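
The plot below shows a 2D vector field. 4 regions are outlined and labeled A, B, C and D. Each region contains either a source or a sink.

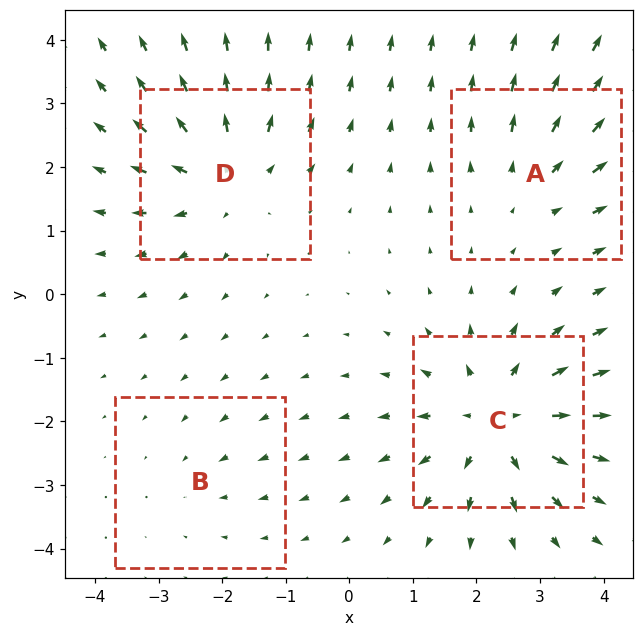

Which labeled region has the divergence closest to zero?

B

Divergence at each region's feature centre — A: about +3, B: about -2, C: about +6, D: about +5. Region B is closest to zero.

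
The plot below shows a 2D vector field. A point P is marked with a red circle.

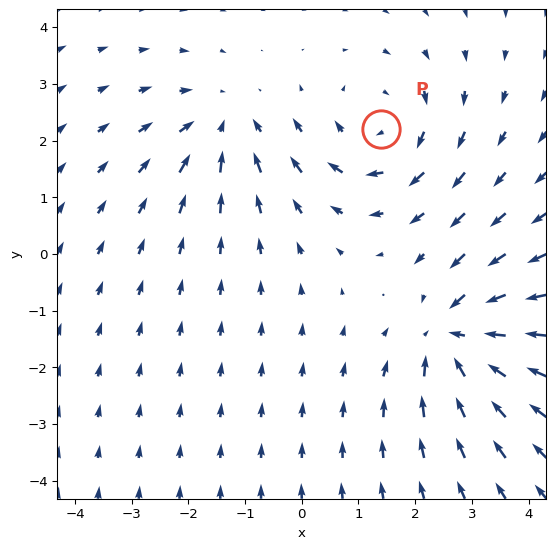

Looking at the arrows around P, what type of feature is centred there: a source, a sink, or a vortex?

At P (1.4, 2.2) the arrows circulate clockwise. Divergence ≈0, curl about -4 — near-zero divergence with nonzero curl is a vortex.

vortex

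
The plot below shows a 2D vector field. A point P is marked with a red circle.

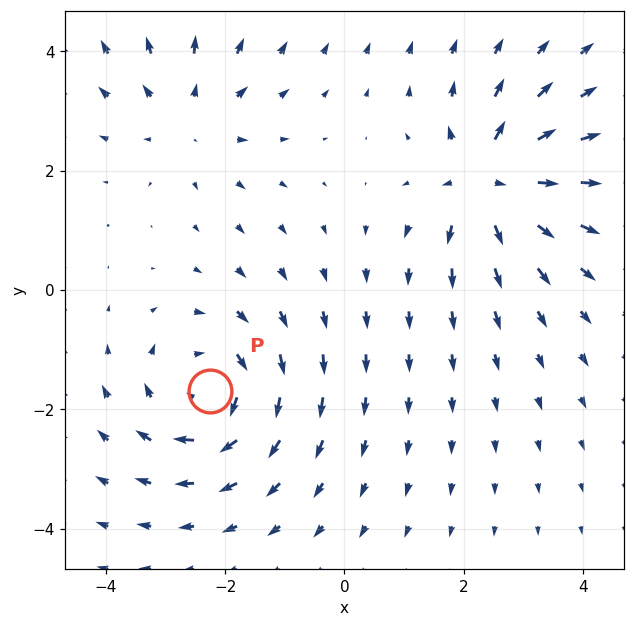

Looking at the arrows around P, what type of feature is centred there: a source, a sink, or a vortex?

vortex

At P (-2.3, -1.7) the arrows circulate clockwise. Divergence ≈0, curl about -5 — near-zero divergence with nonzero curl is a vortex.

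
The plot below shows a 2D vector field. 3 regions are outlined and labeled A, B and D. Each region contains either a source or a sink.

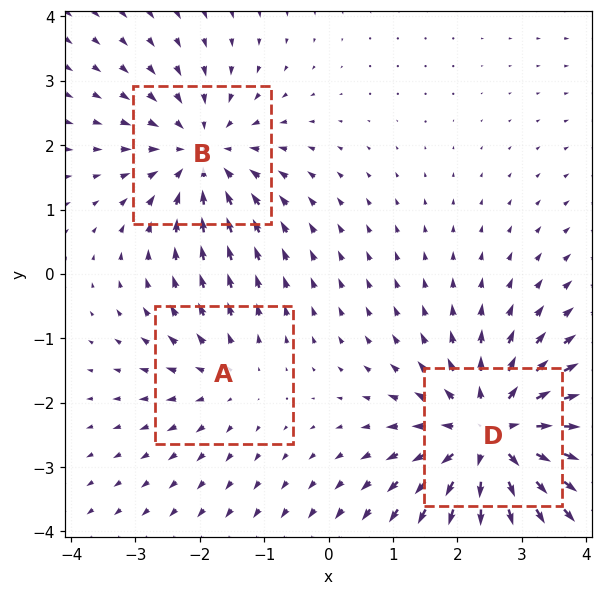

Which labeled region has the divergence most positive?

D

Divergence at each region's feature centre — A: about +2, B: about -3, D: about +5. Region D is most positive.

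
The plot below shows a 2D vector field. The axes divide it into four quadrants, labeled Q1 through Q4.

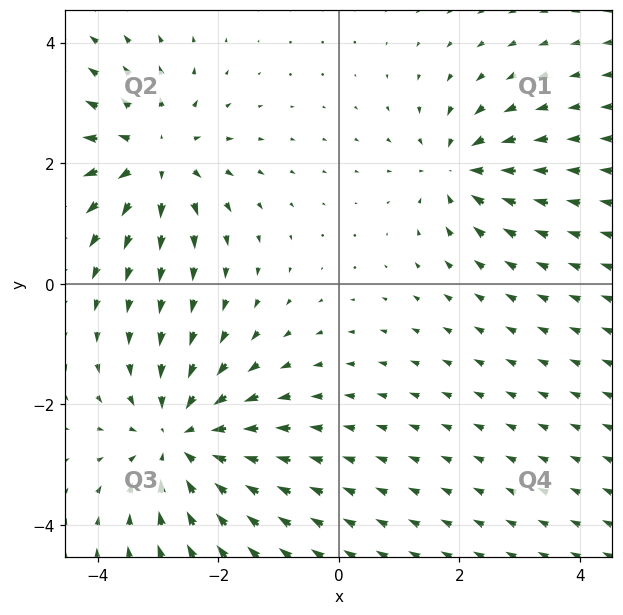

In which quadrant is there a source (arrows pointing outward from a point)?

Q2

The source sits at approximately (-3.1, 2.1), which lies in quadrant Q2. The divergence there is about +4, positive as expected for a source.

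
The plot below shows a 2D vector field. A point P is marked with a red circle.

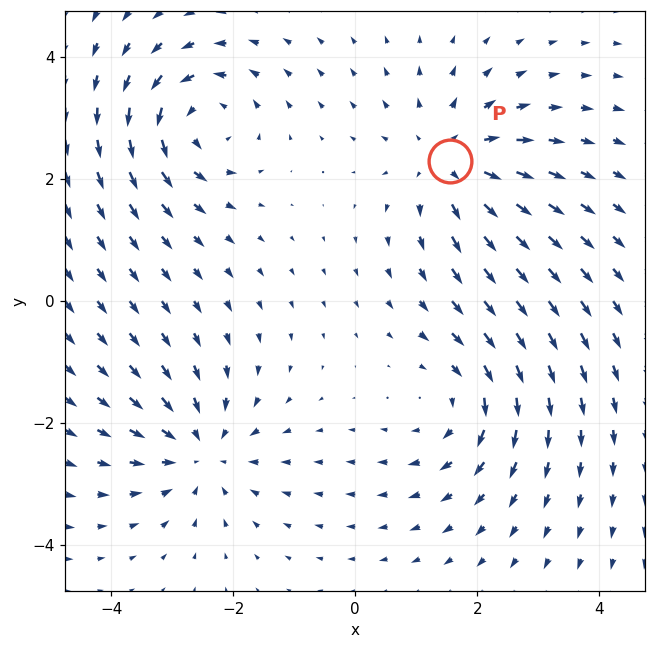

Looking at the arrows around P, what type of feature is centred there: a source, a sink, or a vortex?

At P (1.6, 2.3) the arrows spread outward. Divergence about +3, curl ≈0 — positive divergence with near-zero curl is a source.

source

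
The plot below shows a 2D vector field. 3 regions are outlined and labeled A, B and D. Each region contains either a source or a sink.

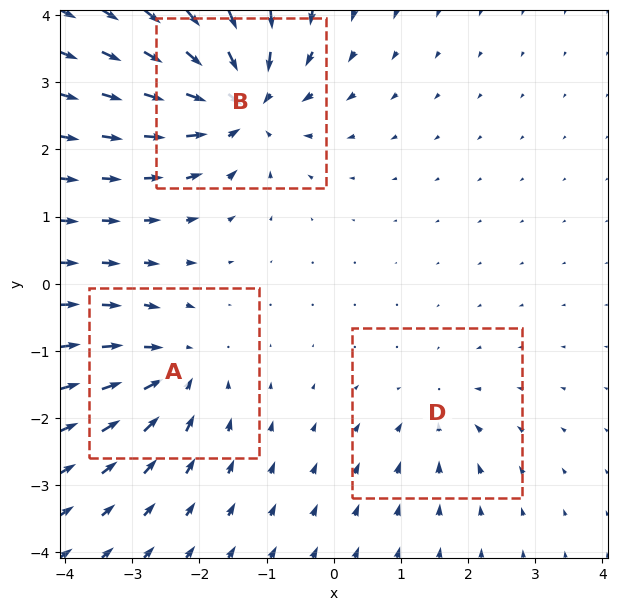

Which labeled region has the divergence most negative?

B

Divergence at each region's feature centre — A: about -4, B: about -6, D: about -3. Region B is most negative.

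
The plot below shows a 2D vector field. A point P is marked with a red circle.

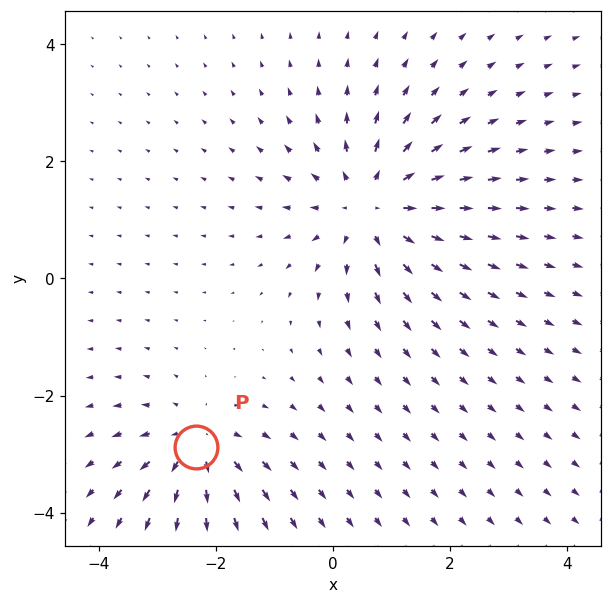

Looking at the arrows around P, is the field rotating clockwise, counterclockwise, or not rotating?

not rotating

Near P at (-2.3, -2.9) the arrows show no circulation. The curl there is ≈0.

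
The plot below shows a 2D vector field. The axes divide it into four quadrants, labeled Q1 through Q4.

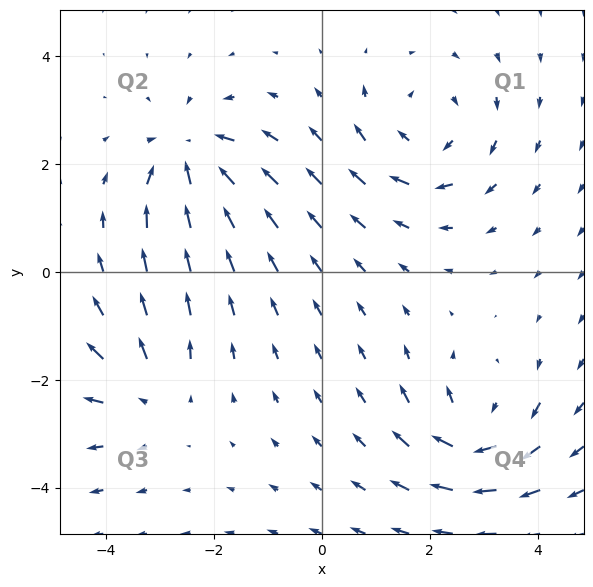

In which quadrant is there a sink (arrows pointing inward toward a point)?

Q2

The sink sits at approximately (-2.4, 2.2), which lies in quadrant Q2. The divergence there is about -4, negative as expected for a sink.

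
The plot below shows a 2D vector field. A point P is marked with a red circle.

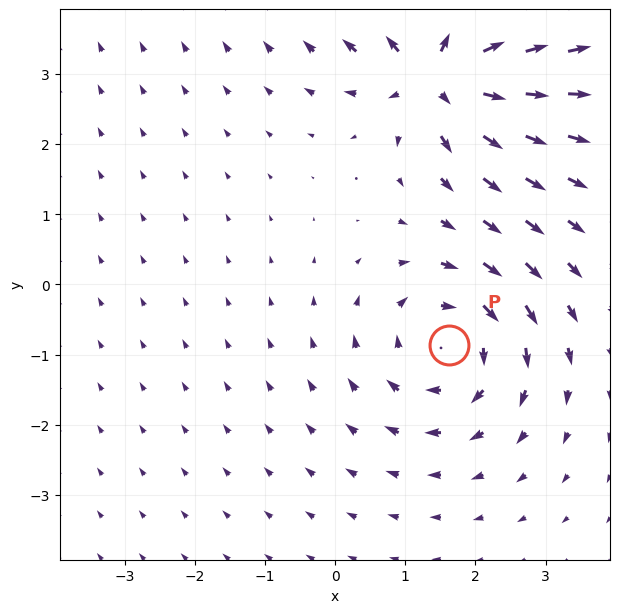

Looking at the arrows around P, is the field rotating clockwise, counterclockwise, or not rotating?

Near P at (1.6, -0.9) the arrows circulate clockwise. The curl (z-component) there is about -4; negative curl means clockwise rotation.

clockwise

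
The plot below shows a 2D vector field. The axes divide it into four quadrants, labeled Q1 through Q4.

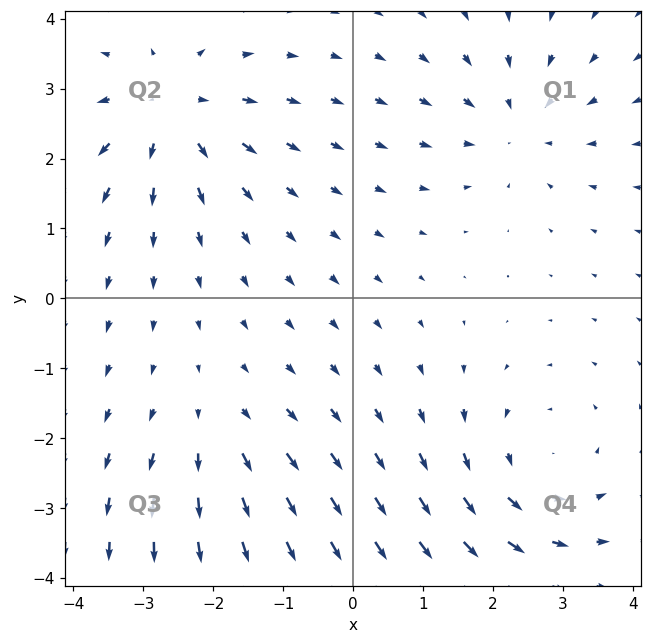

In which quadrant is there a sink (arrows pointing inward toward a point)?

The sink sits at approximately (2.3, 2.5), which lies in quadrant Q1. The divergence there is about -3, negative as expected for a sink.

Q1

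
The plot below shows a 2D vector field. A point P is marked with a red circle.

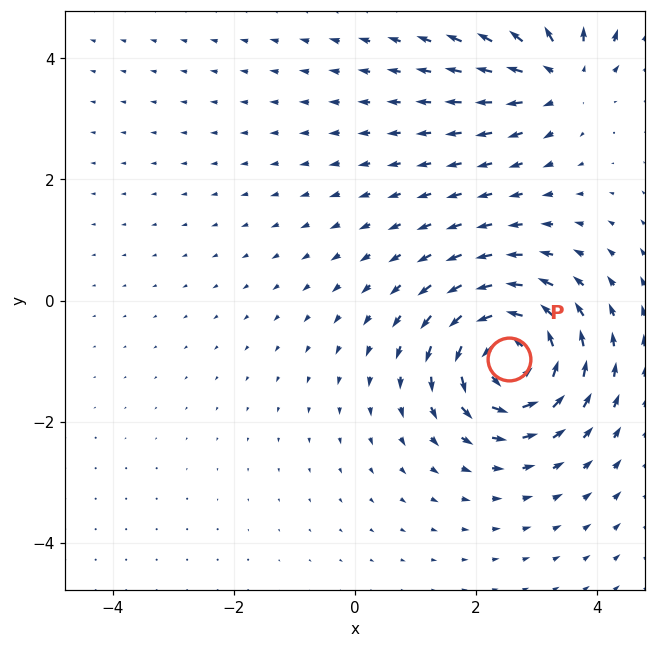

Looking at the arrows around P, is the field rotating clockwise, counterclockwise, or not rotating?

Near P at (2.5, -1.0) the arrows circulate counterclockwise. The curl (z-component) there is about +7; positive curl means counterclockwise rotation.

counterclockwise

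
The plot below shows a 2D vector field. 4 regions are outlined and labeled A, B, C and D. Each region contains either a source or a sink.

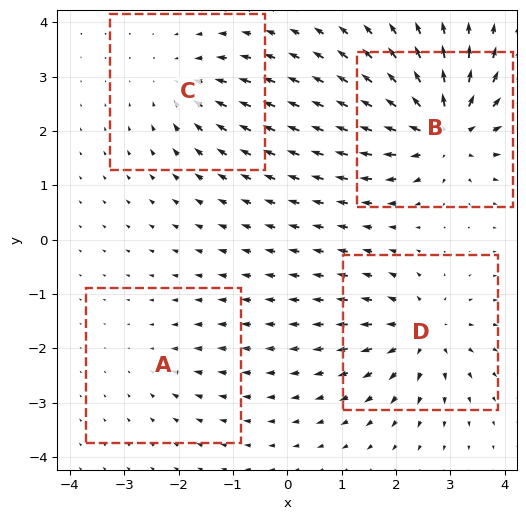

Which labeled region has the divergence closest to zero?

Divergence at each region's feature centre — A: about -2, B: about +8, C: about -4, D: about +6. Region A is closest to zero.

A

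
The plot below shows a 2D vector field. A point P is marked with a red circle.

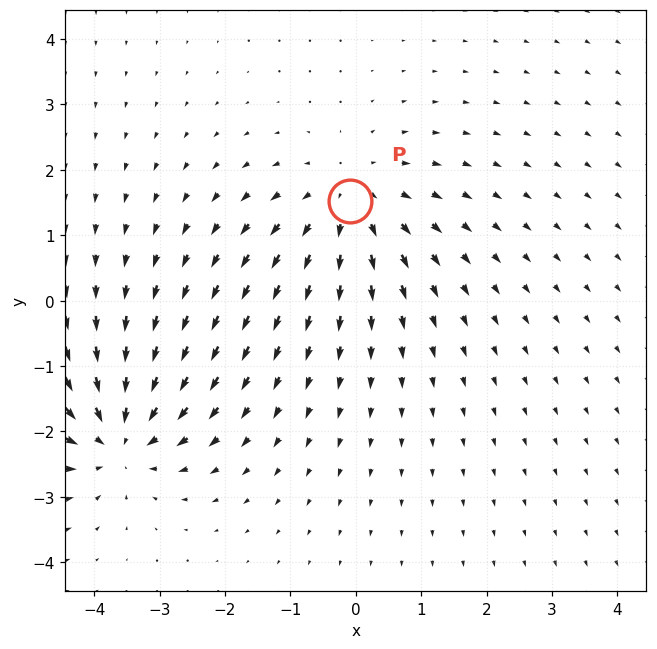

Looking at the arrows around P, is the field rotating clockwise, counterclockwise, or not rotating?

Near P at (-0.1, 1.5) the arrows show no circulation. The curl there is ≈0.

not rotating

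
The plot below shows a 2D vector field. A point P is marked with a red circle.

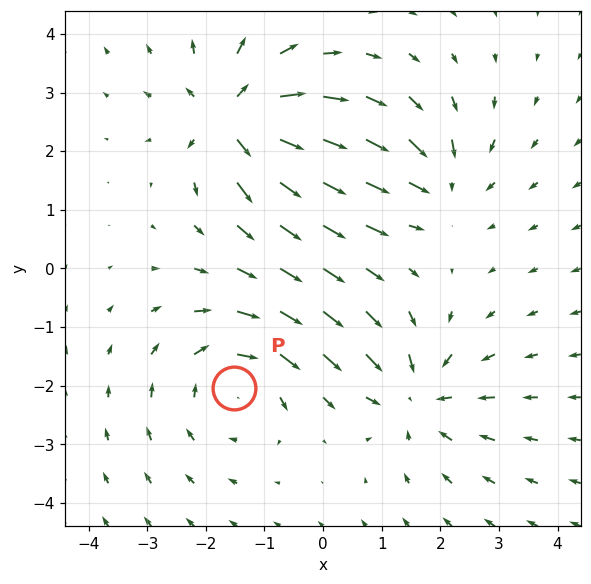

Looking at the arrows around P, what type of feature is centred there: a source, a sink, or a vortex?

At P (-1.5, -2.0) the arrows circulate clockwise. Divergence ≈0, curl about -3 — near-zero divergence with nonzero curl is a vortex.

vortex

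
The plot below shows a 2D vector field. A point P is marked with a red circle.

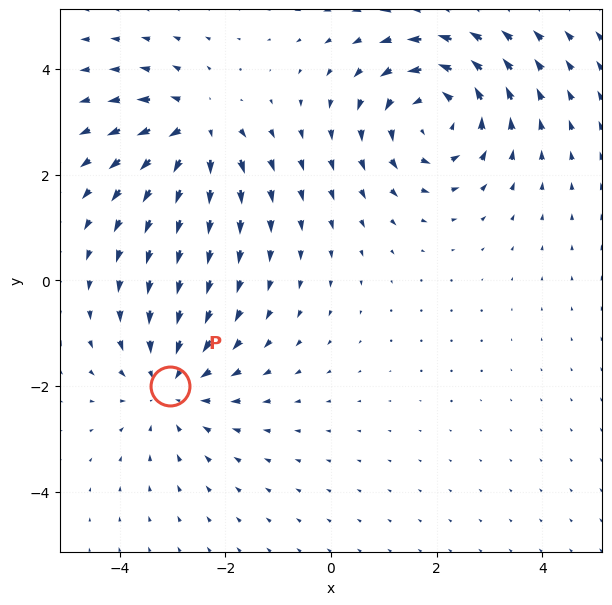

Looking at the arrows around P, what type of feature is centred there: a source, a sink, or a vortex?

At P (-3.0, -2.0) the arrows converge inward. Divergence about -3, curl ≈0 — negative divergence with near-zero curl is a sink.

sink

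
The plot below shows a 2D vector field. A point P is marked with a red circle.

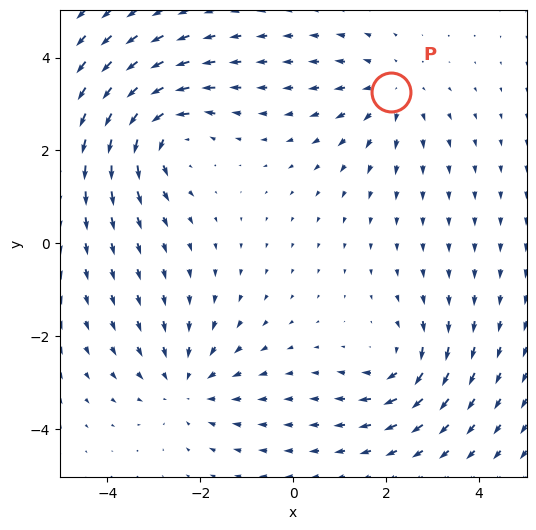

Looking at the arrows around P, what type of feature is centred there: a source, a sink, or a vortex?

At P (2.1, 3.3) the arrows spread outward. Divergence about +3, curl ≈0 — positive divergence with near-zero curl is a source.

source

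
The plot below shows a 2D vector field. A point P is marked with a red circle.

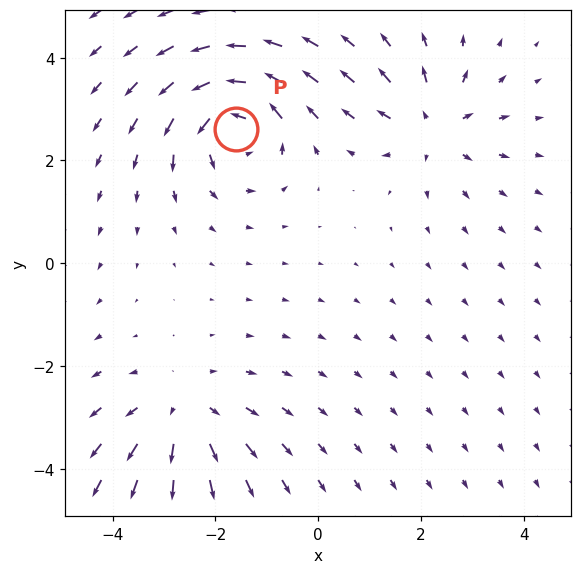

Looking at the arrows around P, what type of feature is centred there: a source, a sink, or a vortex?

At P (-1.6, 2.6) the arrows circulate counterclockwise. Divergence ≈0, curl about +5 — near-zero divergence with nonzero curl is a vortex.

vortex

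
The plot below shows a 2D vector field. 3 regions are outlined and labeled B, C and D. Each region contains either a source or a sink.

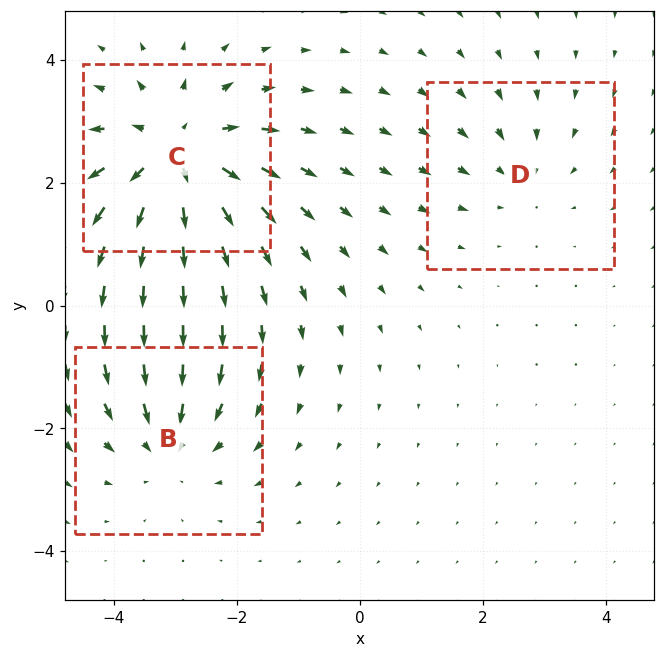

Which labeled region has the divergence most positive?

Divergence at each region's feature centre — B: about -3, C: about +4, D: about -2. Region C is most positive.

C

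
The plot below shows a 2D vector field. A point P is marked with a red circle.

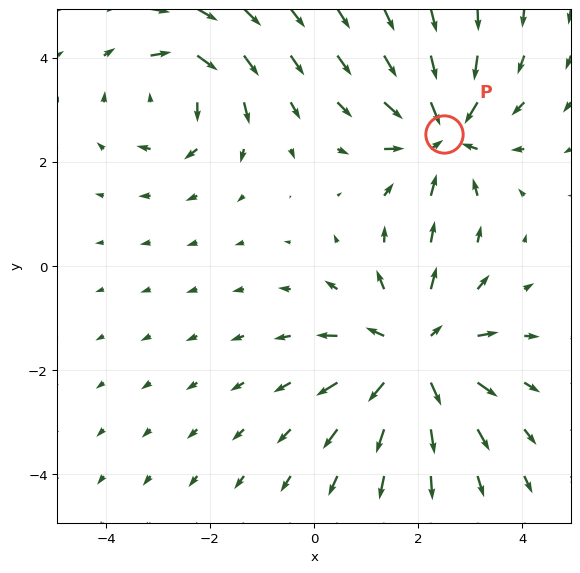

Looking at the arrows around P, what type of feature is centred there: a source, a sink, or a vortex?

At P (2.5, 2.5) the arrows converge inward. Divergence about -4, curl ≈0 — negative divergence with near-zero curl is a sink.

sink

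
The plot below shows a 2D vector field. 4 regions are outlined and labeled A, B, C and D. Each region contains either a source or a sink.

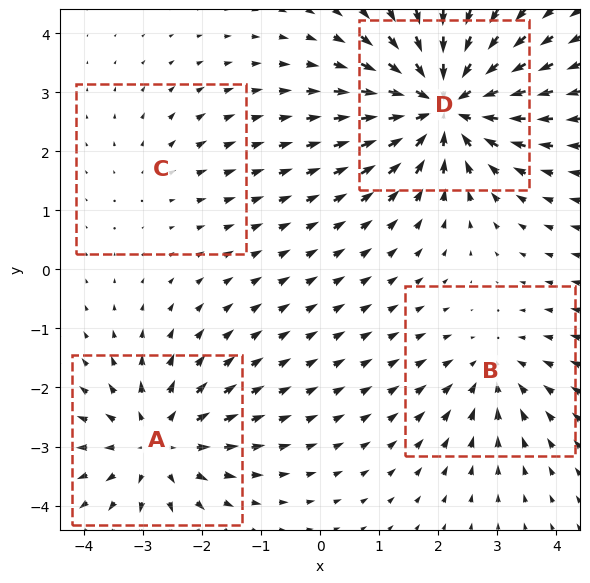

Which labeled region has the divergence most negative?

Divergence at each region's feature centre — A: about +5, B: about -3, C: about +2, D: about -7. Region D is most negative.

D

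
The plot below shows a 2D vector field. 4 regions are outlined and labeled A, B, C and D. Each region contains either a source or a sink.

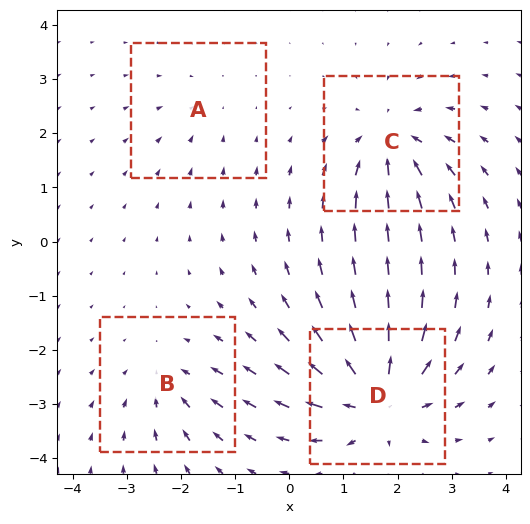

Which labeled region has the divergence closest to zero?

A

Divergence at each region's feature centre — A: about -2, B: about -4, C: about -6, D: about +8. Region A is closest to zero.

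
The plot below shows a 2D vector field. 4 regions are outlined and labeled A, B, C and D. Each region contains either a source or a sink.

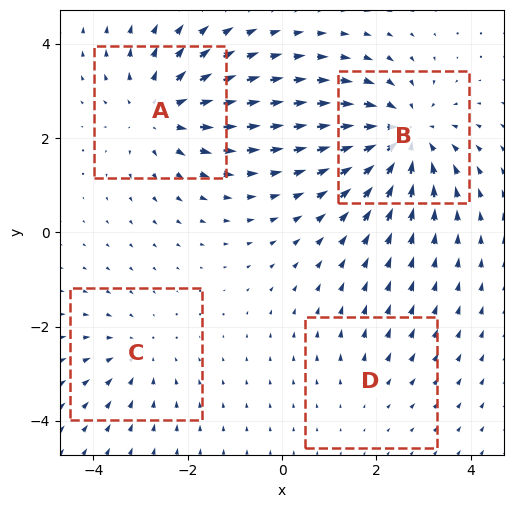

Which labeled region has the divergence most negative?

B

Divergence at each region's feature centre — A: about +5, B: about -6, C: about -3, D: about +2. Region B is most negative.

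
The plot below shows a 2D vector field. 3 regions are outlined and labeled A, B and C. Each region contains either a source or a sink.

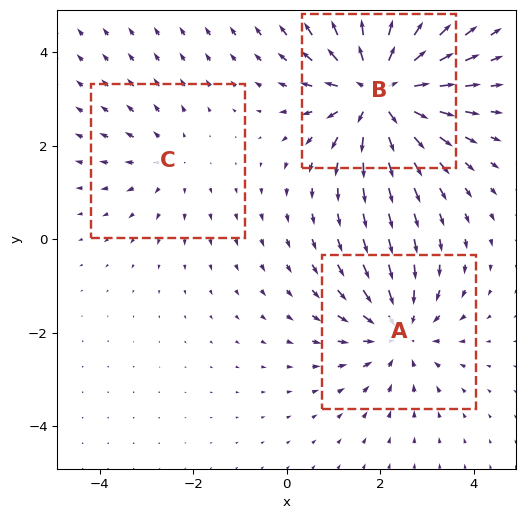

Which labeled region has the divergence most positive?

Divergence at each region's feature centre — A: about -3, B: about +5, C: about +2. Region B is most positive.

B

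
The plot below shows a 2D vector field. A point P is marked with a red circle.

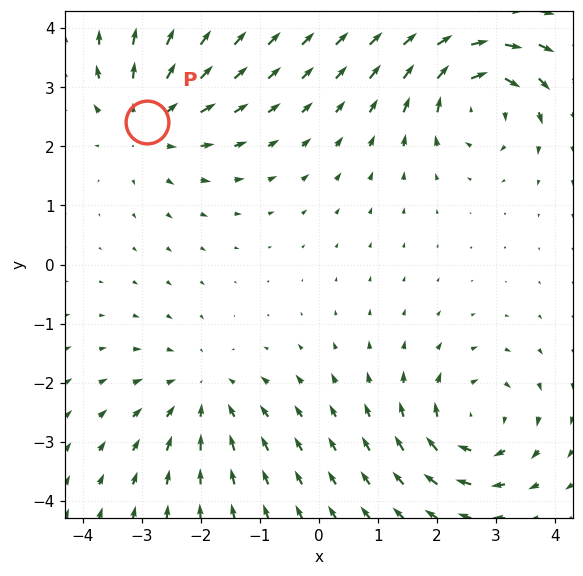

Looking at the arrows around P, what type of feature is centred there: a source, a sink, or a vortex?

source

At P (-2.9, 2.4) the arrows spread outward. Divergence about +4, curl ≈0 — positive divergence with near-zero curl is a source.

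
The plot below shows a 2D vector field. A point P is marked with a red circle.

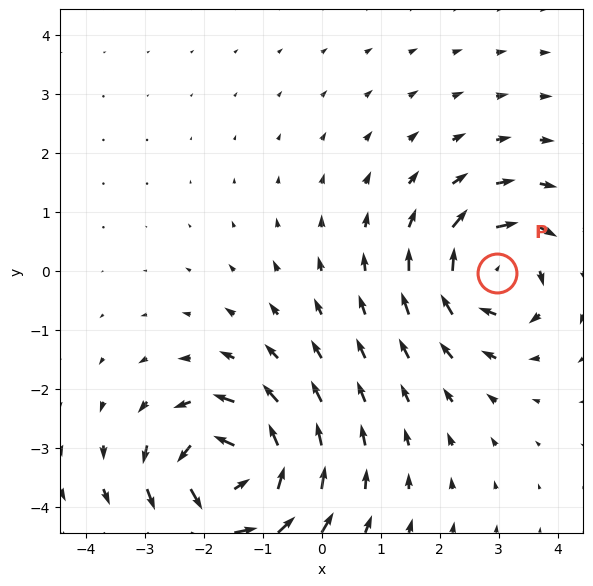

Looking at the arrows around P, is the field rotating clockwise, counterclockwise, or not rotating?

Near P at (3.0, -0.0) the arrows circulate clockwise. The curl (z-component) there is about -5; negative curl means clockwise rotation.

clockwise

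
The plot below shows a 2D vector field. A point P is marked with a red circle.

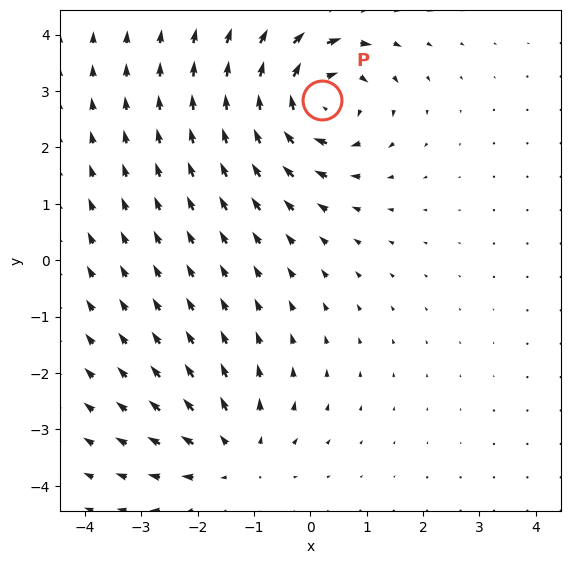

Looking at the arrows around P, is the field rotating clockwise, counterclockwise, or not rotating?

clockwise

Near P at (0.2, 2.8) the arrows circulate clockwise. The curl (z-component) there is about -5; negative curl means clockwise rotation.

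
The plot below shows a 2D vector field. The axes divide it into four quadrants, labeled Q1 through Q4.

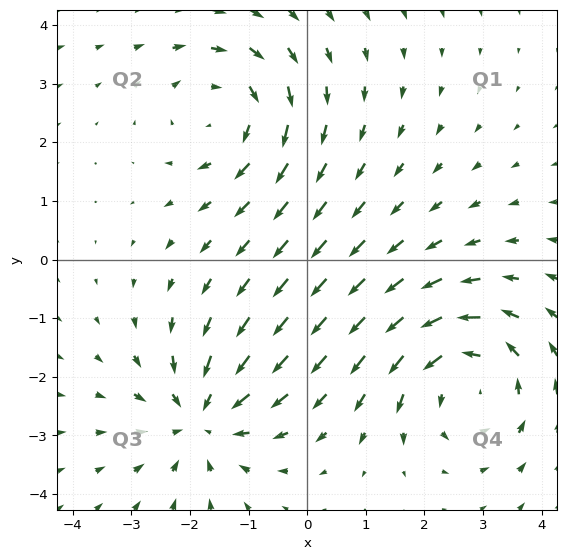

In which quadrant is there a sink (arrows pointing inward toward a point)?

The sink sits at approximately (-1.8, -2.7), which lies in quadrant Q3. The divergence there is about -3, negative as expected for a sink.

Q3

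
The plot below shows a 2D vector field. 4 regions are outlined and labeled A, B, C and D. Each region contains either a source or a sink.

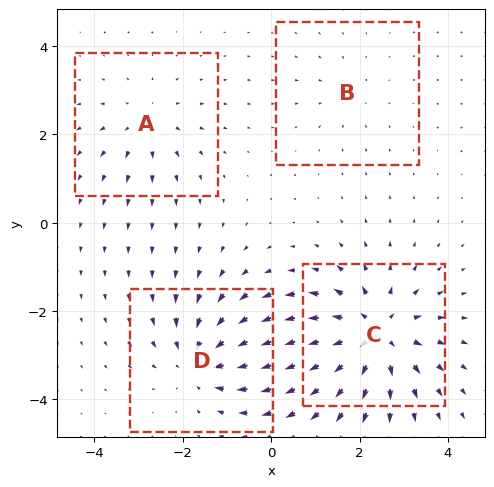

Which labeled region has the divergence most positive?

Divergence at each region's feature centre — A: about +3, B: about -2, C: about +7, D: about -5. Region C is most positive.

C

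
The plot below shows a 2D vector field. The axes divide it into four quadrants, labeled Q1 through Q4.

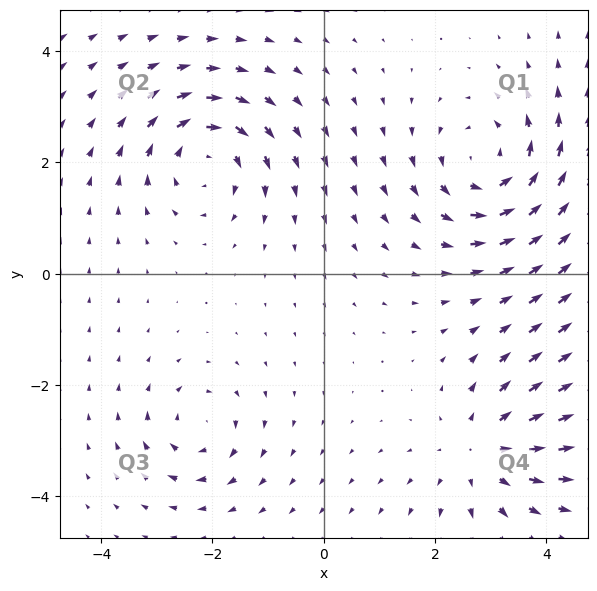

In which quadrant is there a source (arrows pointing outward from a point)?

The source sits at approximately (2.9, -3.2), which lies in quadrant Q4. The divergence there is about +3, positive as expected for a source.

Q4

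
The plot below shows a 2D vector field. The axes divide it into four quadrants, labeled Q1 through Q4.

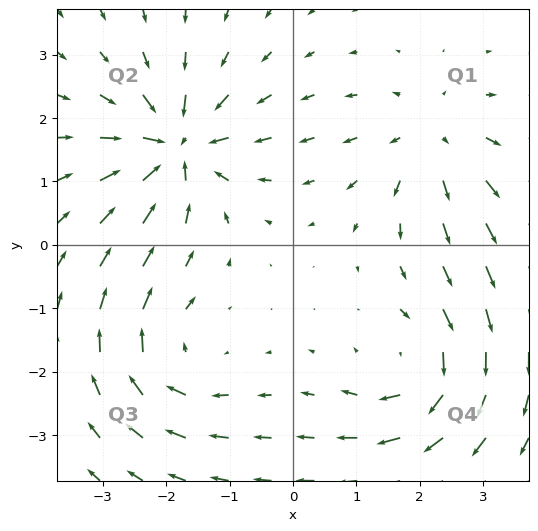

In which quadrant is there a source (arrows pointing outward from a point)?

Q1

The source sits at approximately (2.2, 1.6), which lies in quadrant Q1. The divergence there is about +4, positive as expected for a source.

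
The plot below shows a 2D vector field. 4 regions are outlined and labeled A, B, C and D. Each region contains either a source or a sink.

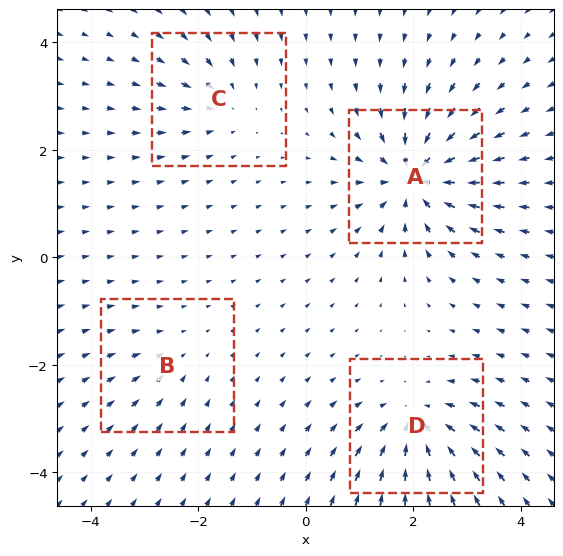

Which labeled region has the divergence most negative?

Divergence at each region's feature centre — A: about -9, B: about -3, C: about -4, D: about -7. Region A is most negative.

A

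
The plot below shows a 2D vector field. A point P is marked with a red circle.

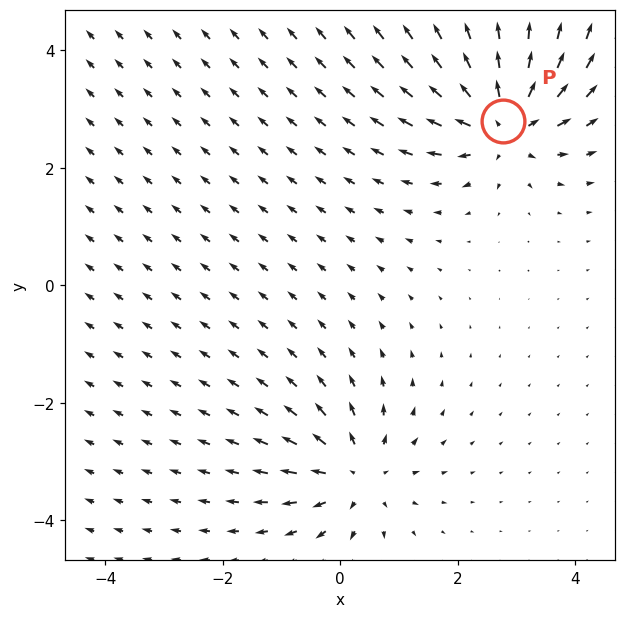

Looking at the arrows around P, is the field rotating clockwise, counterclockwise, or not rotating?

not rotating

Near P at (2.8, 2.8) the arrows show no circulation. The curl there is ≈0.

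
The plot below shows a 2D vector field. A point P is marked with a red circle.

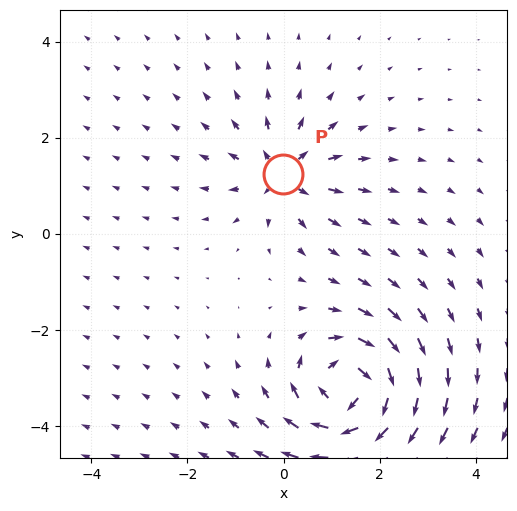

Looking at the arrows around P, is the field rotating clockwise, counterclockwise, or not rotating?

Near P at (-0.0, 1.2) the arrows show no circulation. The curl there is ≈0.

not rotating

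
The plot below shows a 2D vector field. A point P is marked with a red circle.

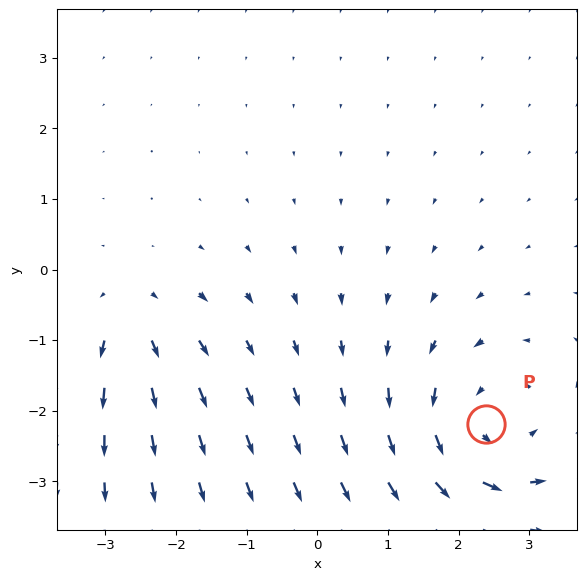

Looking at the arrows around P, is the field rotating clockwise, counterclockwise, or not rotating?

counterclockwise

Near P at (2.4, -2.2) the arrows circulate counterclockwise. The curl (z-component) there is about +5; positive curl means counterclockwise rotation.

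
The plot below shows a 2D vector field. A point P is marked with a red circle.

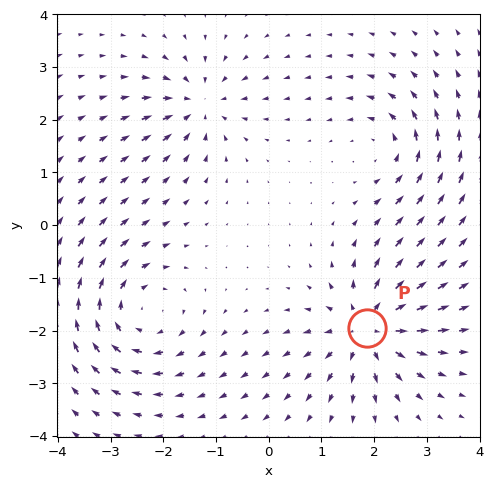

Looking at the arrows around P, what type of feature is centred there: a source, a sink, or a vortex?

source

At P (1.9, -2.0) the arrows spread outward. Divergence about +6, curl ≈0 — positive divergence with near-zero curl is a source.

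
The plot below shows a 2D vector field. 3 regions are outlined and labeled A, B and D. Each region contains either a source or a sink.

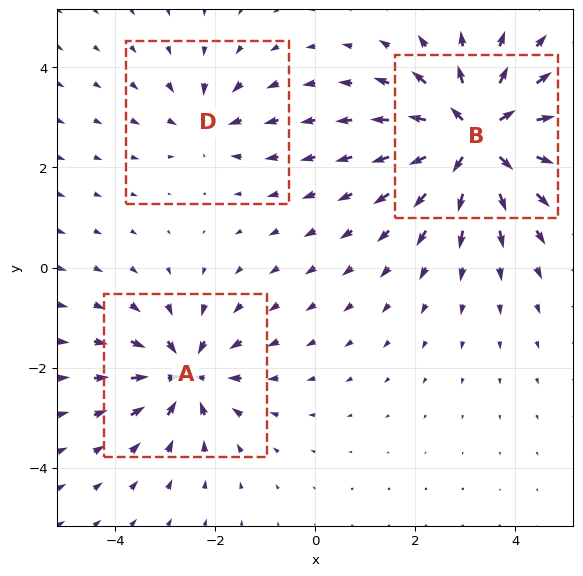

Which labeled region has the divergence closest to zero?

Divergence at each region's feature centre — A: about -4, B: about +6, D: about -3. Region D is closest to zero.

D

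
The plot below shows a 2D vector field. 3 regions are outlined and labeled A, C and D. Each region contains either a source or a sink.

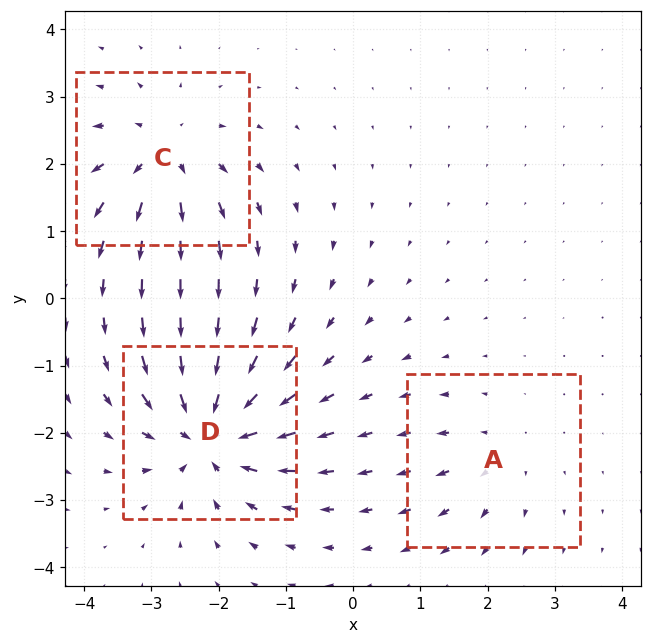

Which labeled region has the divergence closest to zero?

Divergence at each region's feature centre — A: about +2, C: about +4, D: about -6. Region A is closest to zero.

A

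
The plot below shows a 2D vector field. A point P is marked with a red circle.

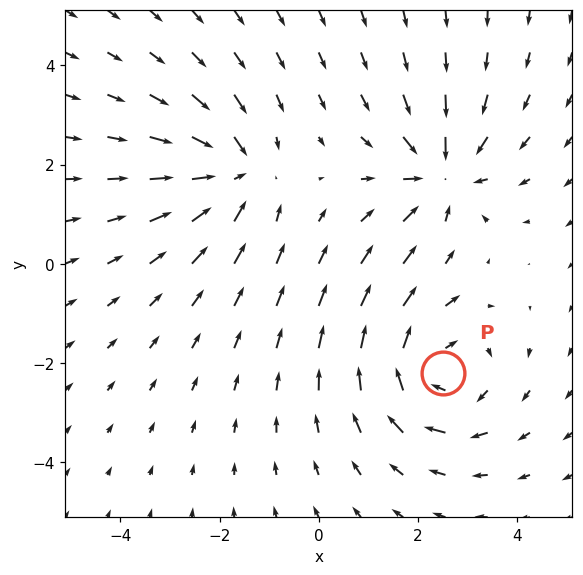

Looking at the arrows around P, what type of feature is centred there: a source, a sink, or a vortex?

At P (2.5, -2.2) the arrows circulate clockwise. Divergence ≈0, curl about -4 — near-zero divergence with nonzero curl is a vortex.

vortex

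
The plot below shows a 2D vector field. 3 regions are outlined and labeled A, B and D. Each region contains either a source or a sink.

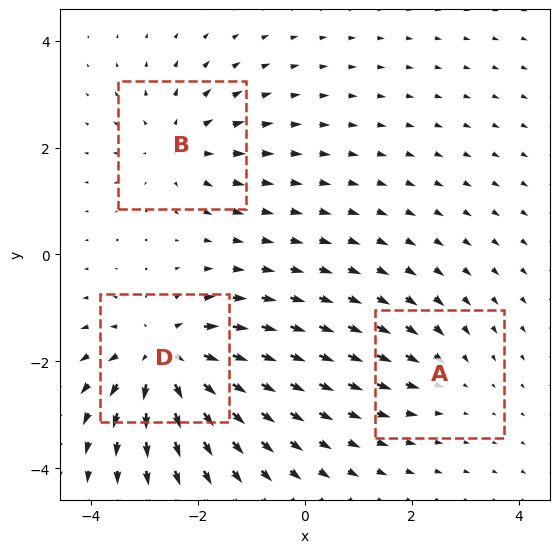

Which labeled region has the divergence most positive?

Divergence at each region's feature centre — A: about -2, B: about +3, D: about +5. Region D is most positive.

D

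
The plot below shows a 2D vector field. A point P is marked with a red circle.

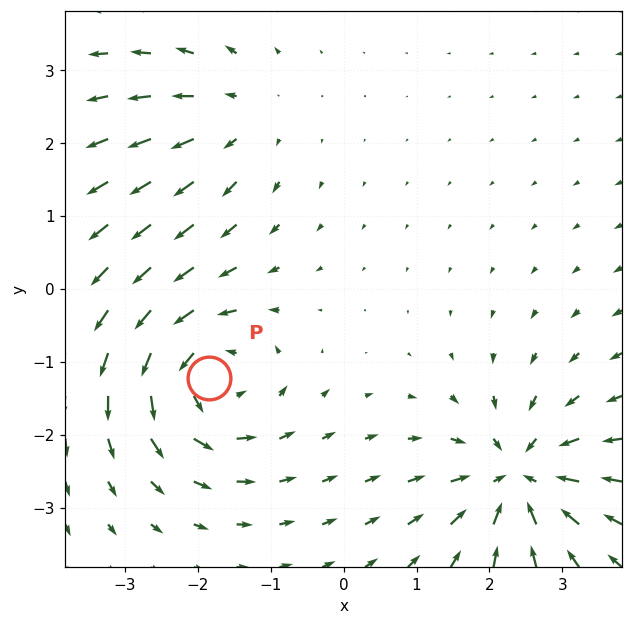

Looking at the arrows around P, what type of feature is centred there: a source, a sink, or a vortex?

vortex

At P (-1.8, -1.2) the arrows circulate counterclockwise. Divergence ≈0, curl about +6 — near-zero divergence with nonzero curl is a vortex.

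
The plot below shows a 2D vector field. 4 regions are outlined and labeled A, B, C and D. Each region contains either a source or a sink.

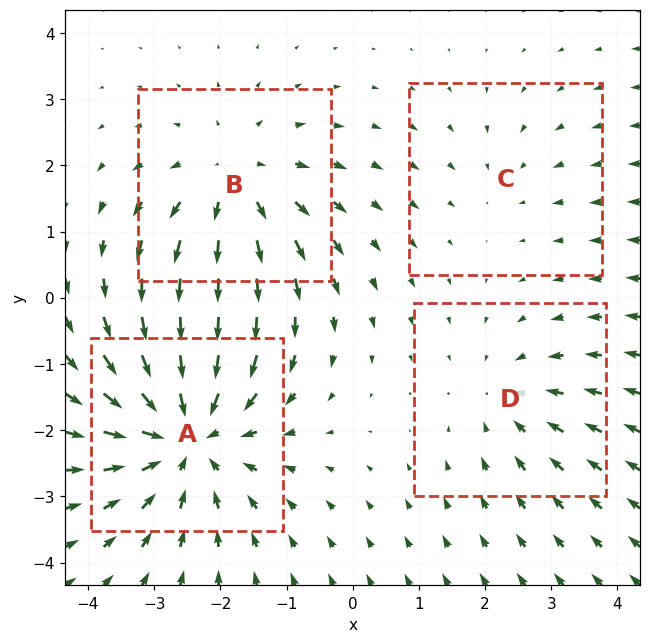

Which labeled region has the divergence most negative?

A

Divergence at each region's feature centre — A: about -6, B: about +4, C: about -2, D: about -3. Region A is most negative.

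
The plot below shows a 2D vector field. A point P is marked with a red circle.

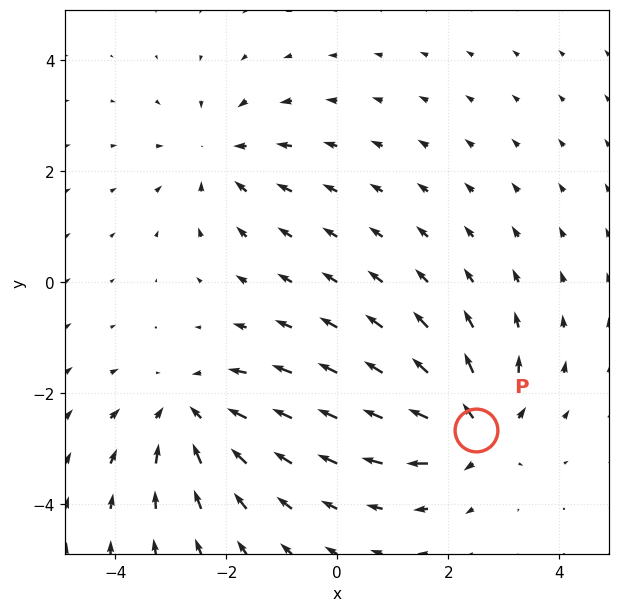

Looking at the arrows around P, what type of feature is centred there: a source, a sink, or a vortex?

At P (2.5, -2.7) the arrows spread outward. Divergence about +5, curl ≈0 — positive divergence with near-zero curl is a source.

source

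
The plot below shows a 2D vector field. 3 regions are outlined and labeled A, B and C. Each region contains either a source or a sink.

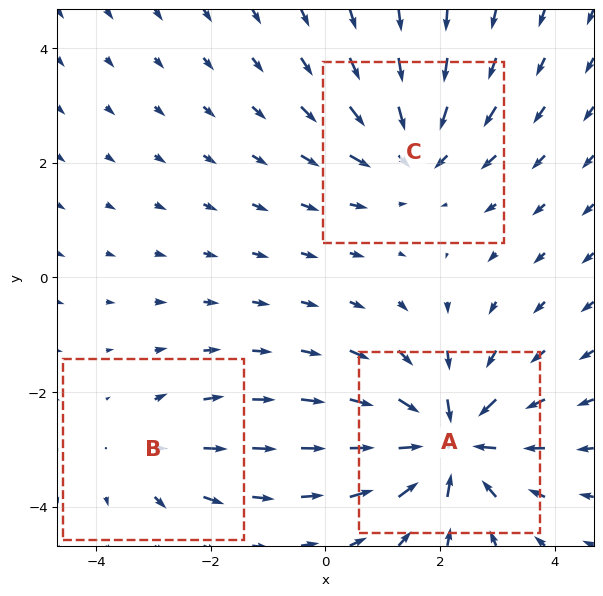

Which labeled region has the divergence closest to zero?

Divergence at each region's feature centre — A: about -5, B: about +2, C: about -3. Region B is closest to zero.

B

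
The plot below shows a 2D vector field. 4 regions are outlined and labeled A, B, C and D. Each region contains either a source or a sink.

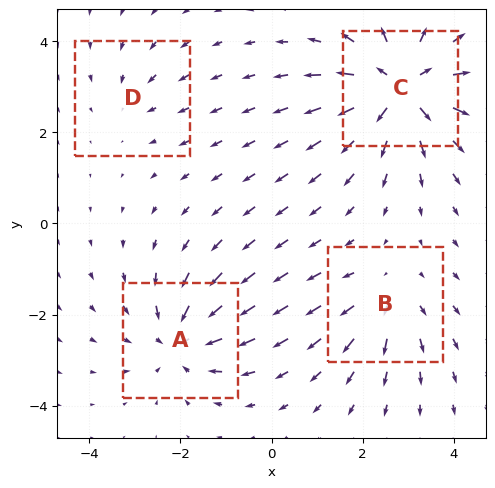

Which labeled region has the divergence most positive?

Divergence at each region's feature centre — A: about -5, B: about +4, C: about +7, D: about -2. Region C is most positive.

C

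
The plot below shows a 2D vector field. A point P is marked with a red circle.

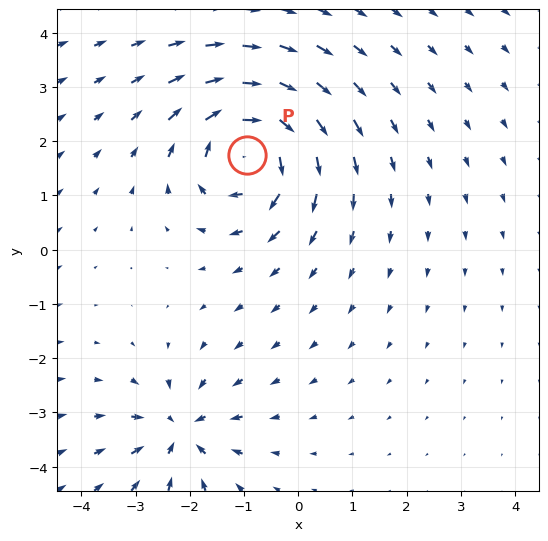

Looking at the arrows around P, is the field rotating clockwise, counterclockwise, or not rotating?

Near P at (-0.9, 1.7) the arrows circulate clockwise. The curl (z-component) there is about -5; negative curl means clockwise rotation.

clockwise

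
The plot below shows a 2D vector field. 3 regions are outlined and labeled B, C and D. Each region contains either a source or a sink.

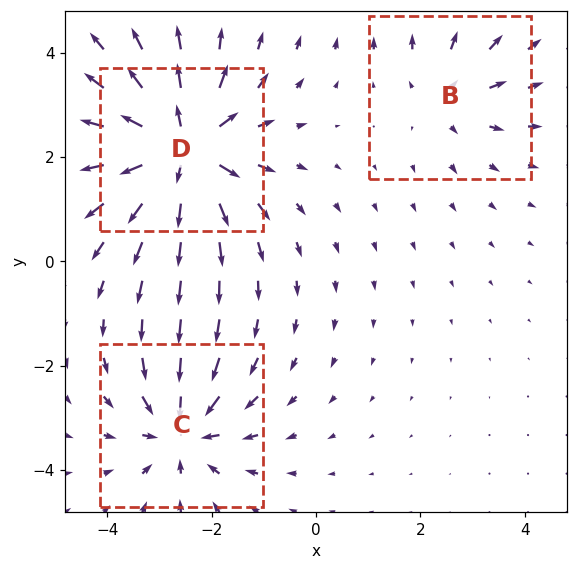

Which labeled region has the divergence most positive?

D

Divergence at each region's feature centre — B: about +2, C: about -4, D: about +5. Region D is most positive.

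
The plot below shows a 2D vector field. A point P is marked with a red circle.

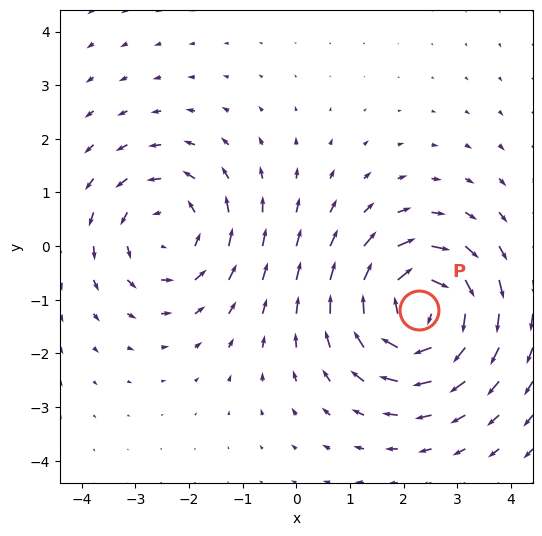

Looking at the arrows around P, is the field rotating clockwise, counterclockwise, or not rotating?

Near P at (2.3, -1.2) the arrows circulate clockwise. The curl (z-component) there is about -4; negative curl means clockwise rotation.

clockwise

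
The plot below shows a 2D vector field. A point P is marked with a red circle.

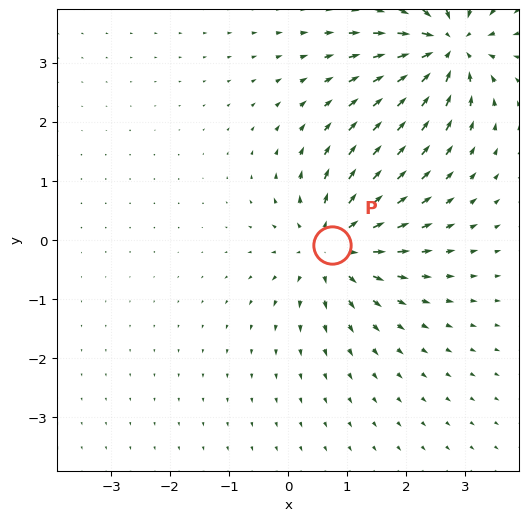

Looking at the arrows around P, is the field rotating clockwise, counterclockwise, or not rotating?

not rotating

Near P at (0.8, -0.1) the arrows show no circulation. The curl there is ≈0.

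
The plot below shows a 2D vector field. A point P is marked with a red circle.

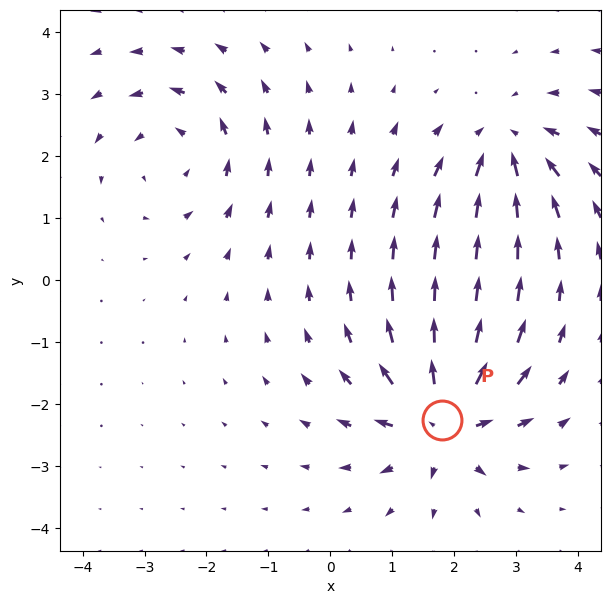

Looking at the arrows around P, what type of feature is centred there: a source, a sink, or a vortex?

source

At P (1.8, -2.3) the arrows spread outward. Divergence about +7, curl ≈0 — positive divergence with near-zero curl is a source.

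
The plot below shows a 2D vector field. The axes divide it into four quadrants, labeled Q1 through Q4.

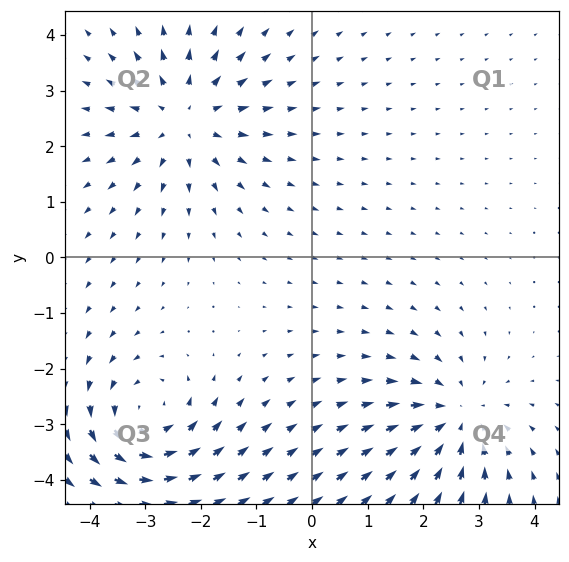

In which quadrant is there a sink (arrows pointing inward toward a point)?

The sink sits at approximately (2.6, -2.9), which lies in quadrant Q4. The divergence there is about -4, negative as expected for a sink.

Q4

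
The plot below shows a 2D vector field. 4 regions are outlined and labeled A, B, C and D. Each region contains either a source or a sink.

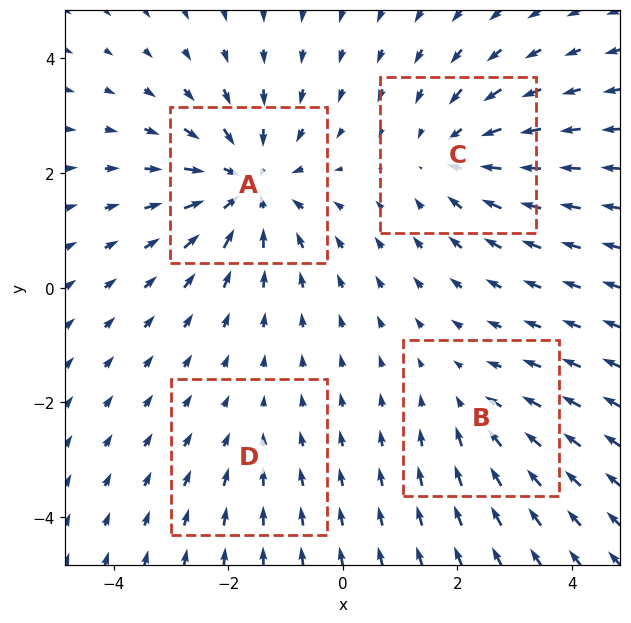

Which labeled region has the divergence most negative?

Divergence at each region's feature centre — A: about -6, B: about -3, C: about -4, D: about -2. Region A is most negative.

A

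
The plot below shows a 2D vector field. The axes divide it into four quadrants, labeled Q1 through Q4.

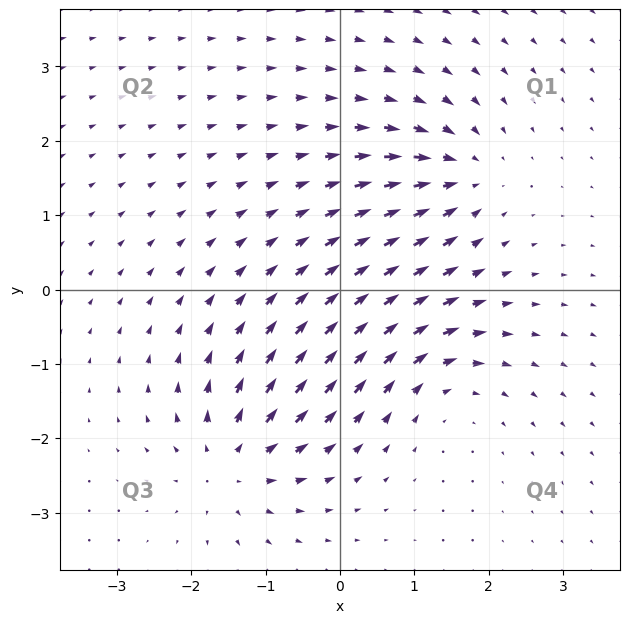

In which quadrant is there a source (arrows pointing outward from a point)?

Q3

The source sits at approximately (-1.5, -2.3), which lies in quadrant Q3. The divergence there is about +6, positive as expected for a source.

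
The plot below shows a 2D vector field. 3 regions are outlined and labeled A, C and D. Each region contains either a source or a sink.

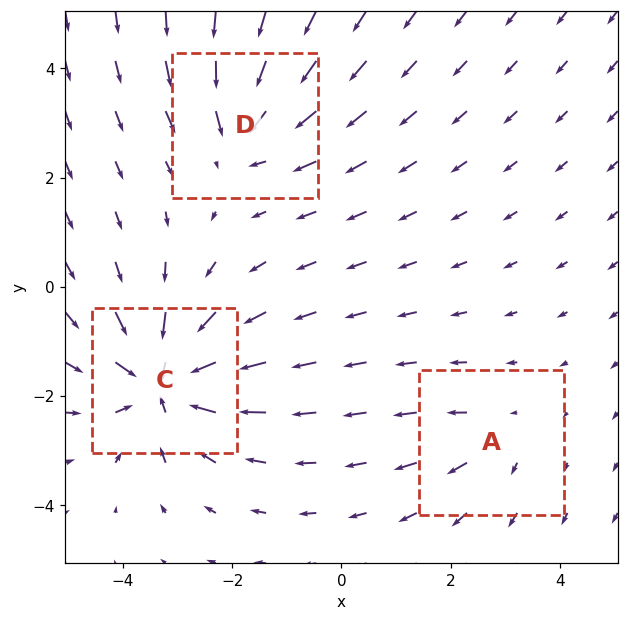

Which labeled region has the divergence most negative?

C

Divergence at each region's feature centre — A: about +2, C: about -5, D: about -3. Region C is most negative.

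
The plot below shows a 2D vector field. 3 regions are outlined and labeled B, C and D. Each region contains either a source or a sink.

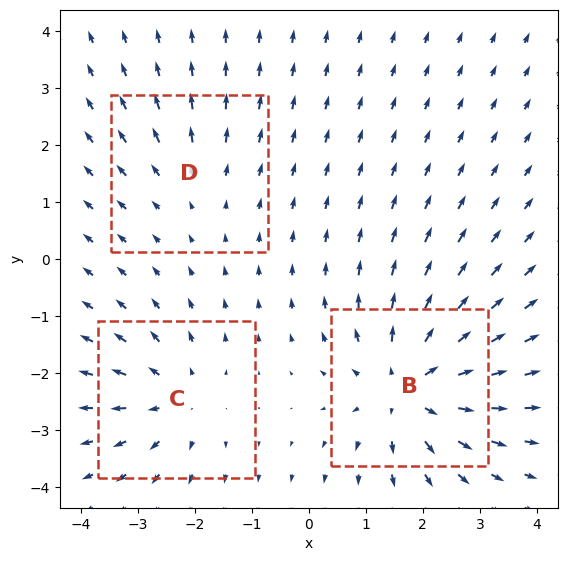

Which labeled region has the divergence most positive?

B

Divergence at each region's feature centre — B: about +5, C: about +3, D: about +2. Region B is most positive.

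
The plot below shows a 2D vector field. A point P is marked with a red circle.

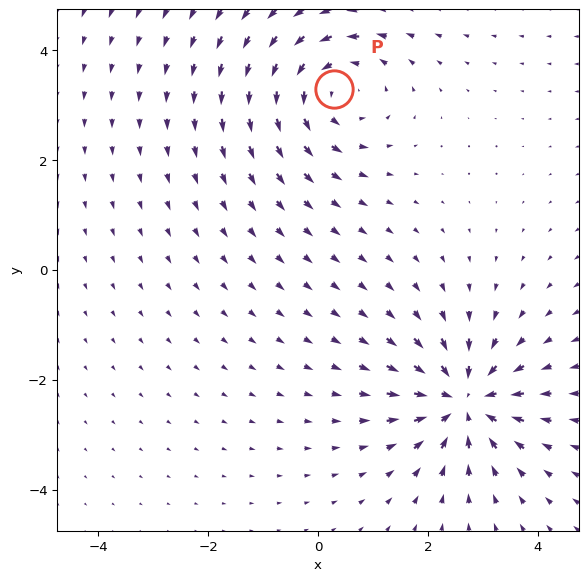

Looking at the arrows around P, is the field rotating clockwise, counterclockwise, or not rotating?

Near P at (0.3, 3.3) the arrows circulate counterclockwise. The curl (z-component) there is about +4; positive curl means counterclockwise rotation.

counterclockwise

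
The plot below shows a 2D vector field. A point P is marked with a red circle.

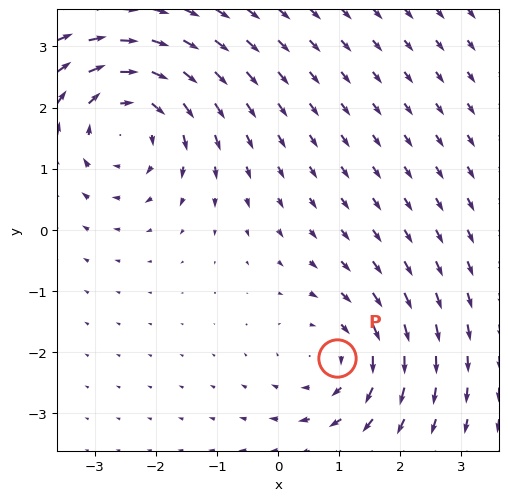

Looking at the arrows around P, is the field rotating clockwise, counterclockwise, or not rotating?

clockwise

Near P at (1.0, -2.1) the arrows circulate clockwise. The curl (z-component) there is about -3; negative curl means clockwise rotation.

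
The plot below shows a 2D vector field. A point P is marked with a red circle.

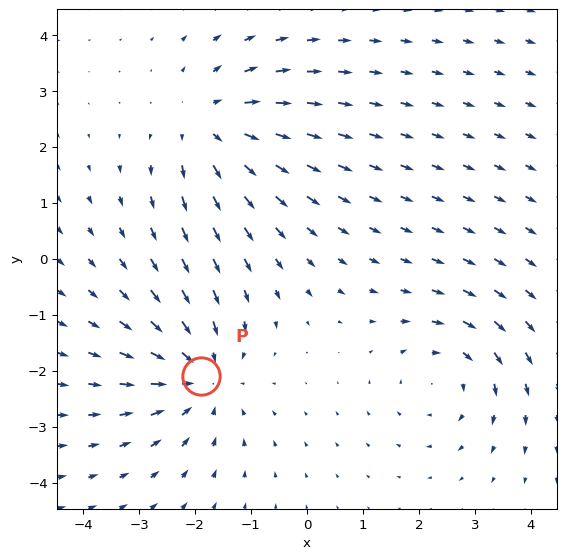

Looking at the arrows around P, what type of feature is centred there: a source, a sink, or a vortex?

sink

At P (-1.9, -2.1) the arrows converge inward. Divergence about -3, curl ≈0 — negative divergence with near-zero curl is a sink.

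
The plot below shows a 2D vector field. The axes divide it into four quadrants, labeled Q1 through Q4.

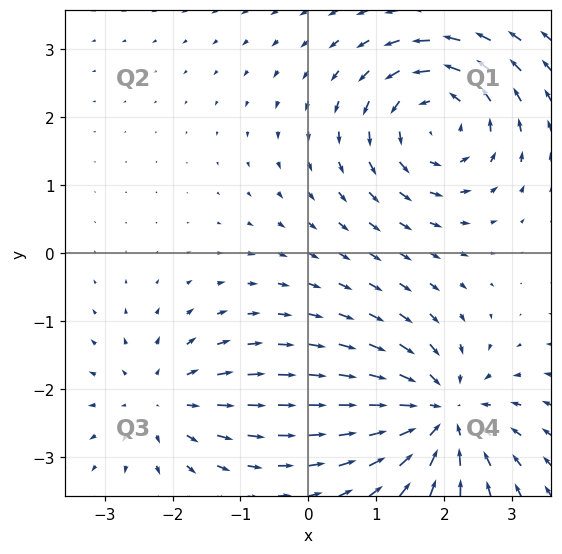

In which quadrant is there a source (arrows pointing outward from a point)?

Q3

The source sits at approximately (-2.2, -2.2), which lies in quadrant Q3. The divergence there is about +3, positive as expected for a source.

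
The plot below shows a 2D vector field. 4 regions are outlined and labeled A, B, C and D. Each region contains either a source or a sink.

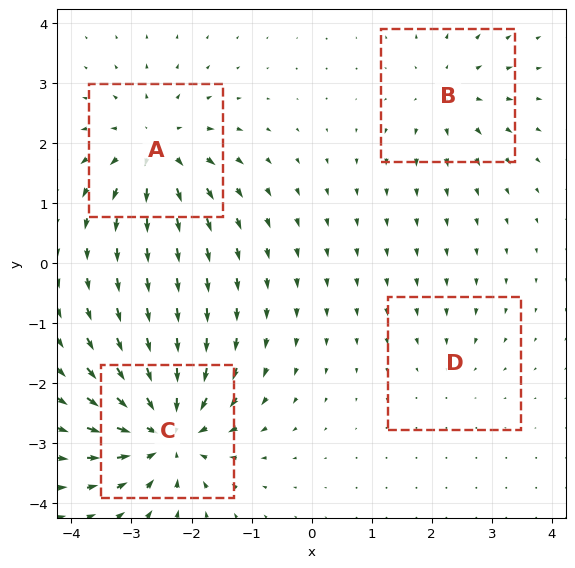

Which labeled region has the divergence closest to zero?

D

Divergence at each region's feature centre — A: about +6, B: about +4, C: about -9, D: about -2. Region D is closest to zero.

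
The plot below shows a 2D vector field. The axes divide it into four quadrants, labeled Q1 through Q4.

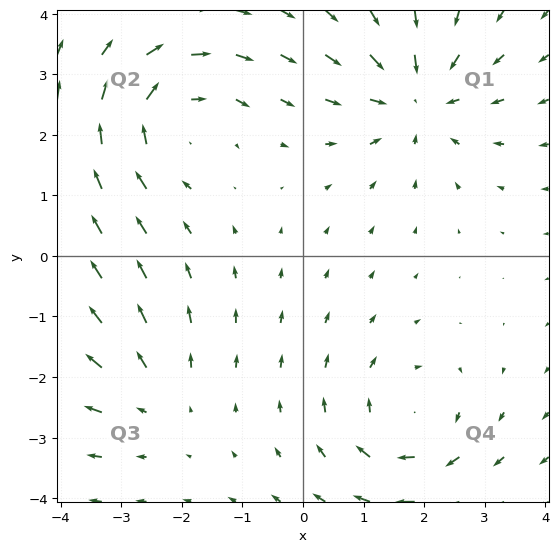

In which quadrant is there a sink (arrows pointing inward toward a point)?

The sink sits at approximately (1.9, 2.6), which lies in quadrant Q1. The divergence there is about -4, negative as expected for a sink.

Q1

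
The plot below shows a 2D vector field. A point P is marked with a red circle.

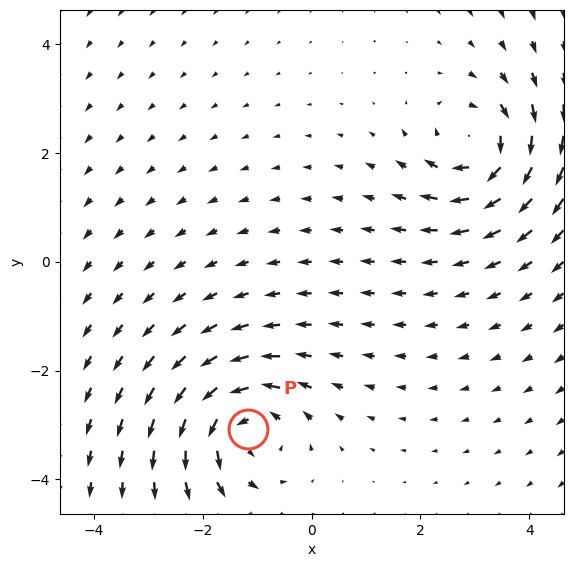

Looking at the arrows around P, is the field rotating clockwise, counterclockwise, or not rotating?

Near P at (-1.2, -3.1) the arrows circulate counterclockwise. The curl (z-component) there is about +3; positive curl means counterclockwise rotation.

counterclockwise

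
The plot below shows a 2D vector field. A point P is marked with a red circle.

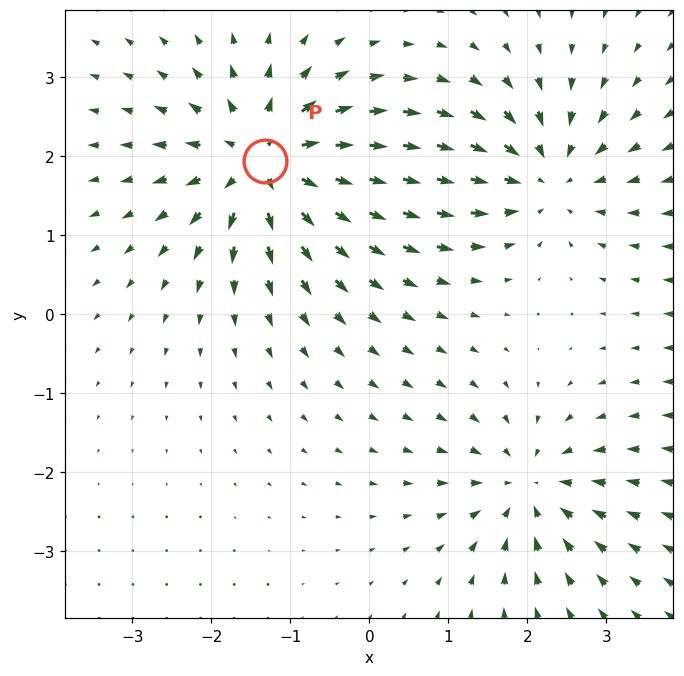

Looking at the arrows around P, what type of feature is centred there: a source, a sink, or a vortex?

At P (-1.3, 1.9) the arrows spread outward. Divergence about +6, curl ≈0 — positive divergence with near-zero curl is a source.

source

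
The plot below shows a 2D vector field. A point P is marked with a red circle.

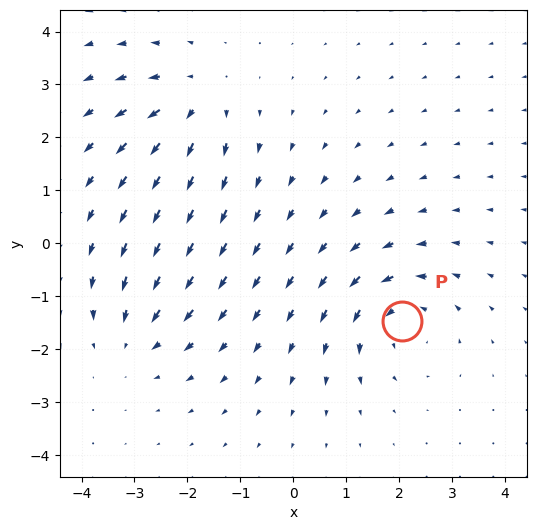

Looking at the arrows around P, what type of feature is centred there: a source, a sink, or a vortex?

vortex

At P (2.0, -1.5) the arrows circulate counterclockwise. Divergence ≈0, curl about +5 — near-zero divergence with nonzero curl is a vortex.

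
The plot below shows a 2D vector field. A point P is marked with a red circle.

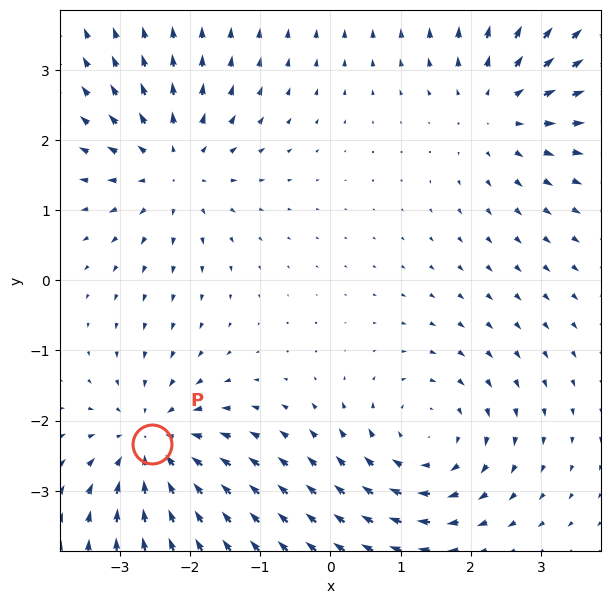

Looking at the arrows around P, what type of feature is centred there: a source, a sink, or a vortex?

sink

At P (-2.5, -2.3) the arrows converge inward. Divergence about -5, curl ≈0 — negative divergence with near-zero curl is a sink.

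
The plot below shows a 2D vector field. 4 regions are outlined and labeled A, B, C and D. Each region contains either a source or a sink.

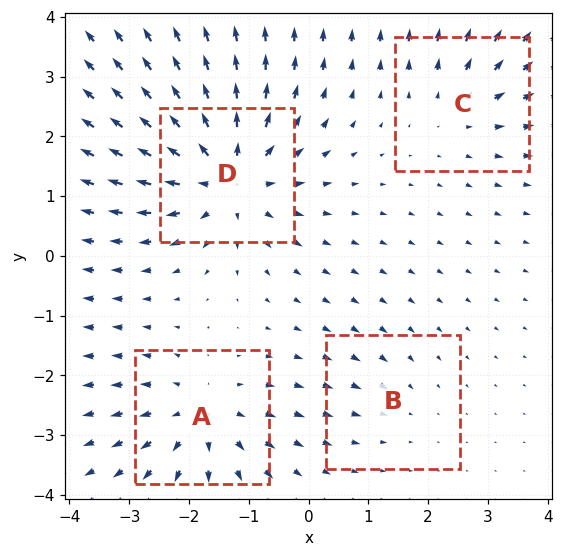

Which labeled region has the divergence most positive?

D

Divergence at each region's feature centre — A: about +5, B: about -2, C: about +4, D: about +8. Region D is most positive.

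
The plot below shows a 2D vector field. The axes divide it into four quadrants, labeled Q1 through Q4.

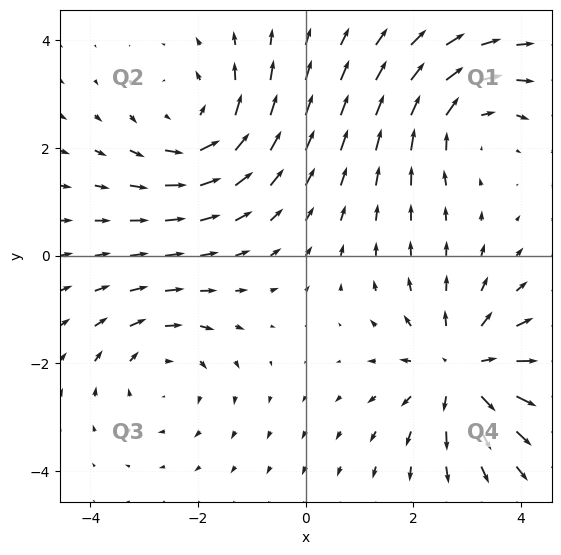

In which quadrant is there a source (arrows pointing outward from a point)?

Q4

The source sits at approximately (2.9, -2.1), which lies in quadrant Q4. The divergence there is about +4, positive as expected for a source.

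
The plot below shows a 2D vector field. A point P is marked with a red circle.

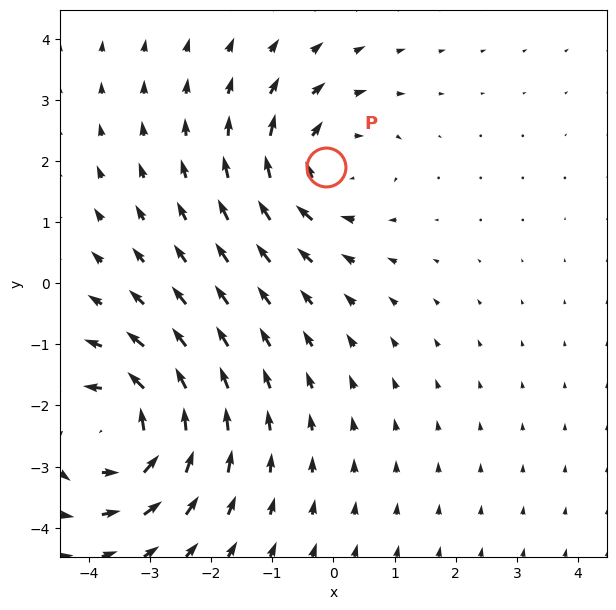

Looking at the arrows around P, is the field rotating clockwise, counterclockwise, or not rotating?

Near P at (-0.1, 1.9) the arrows circulate clockwise. The curl (z-component) there is about -3; negative curl means clockwise rotation.

clockwise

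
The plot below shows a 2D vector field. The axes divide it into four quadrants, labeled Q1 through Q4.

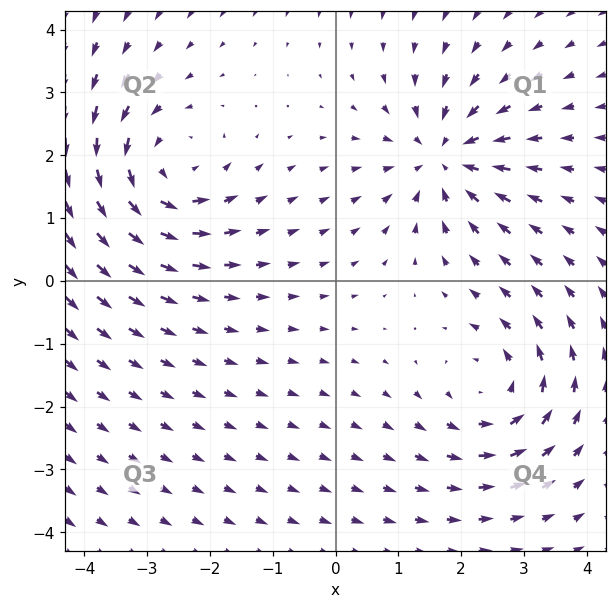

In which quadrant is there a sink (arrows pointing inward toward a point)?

Q1

The sink sits at approximately (1.7, 2.0), which lies in quadrant Q1. The divergence there is about -4, negative as expected for a sink.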